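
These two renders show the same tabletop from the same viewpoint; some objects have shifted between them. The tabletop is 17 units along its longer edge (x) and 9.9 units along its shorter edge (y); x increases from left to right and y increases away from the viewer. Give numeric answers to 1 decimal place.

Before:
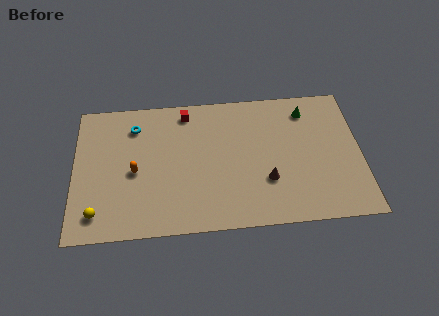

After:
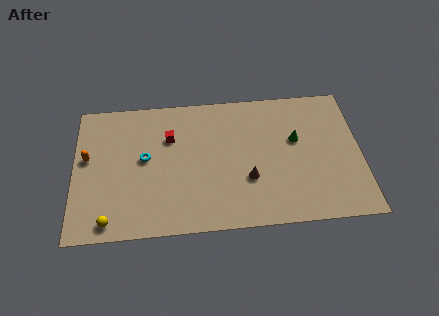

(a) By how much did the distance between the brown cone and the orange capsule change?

+1.9

Before: roughly 7.9 units apart; after: 9.8. That's 1.9 units further apart.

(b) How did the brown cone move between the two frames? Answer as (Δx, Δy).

(-1.1, 0.2)

The brown cone started near (11.4, 3.2) and ended near (10.3, 3.4).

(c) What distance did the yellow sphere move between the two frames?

0.9

From (1.4, 1.7) to (2.1, 1.1), the yellow sphere covered √(0.7² + 0.6²) ≈ 0.9 units.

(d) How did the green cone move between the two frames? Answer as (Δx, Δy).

(-0.7, -2.1)

From the two frames, the green cone sits at roughly (13.9, 8.1) before and (13.2, 6.0) after.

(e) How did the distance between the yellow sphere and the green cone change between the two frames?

-1.9

They were about 14.0 units apart before and 12.1 after — 1.9 units closer together.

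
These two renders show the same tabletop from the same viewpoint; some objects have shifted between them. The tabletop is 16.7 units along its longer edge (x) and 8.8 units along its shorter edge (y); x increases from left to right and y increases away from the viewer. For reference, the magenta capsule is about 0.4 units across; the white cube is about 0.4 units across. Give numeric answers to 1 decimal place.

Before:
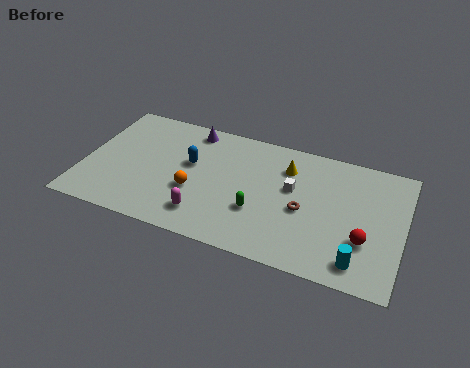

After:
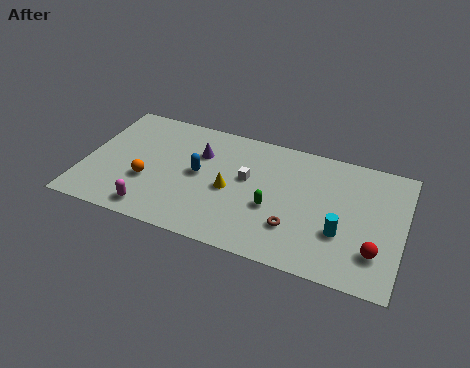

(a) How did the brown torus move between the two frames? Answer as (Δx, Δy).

(-0.4, -1.4)

The brown torus was at about (11.6, 3.9) and moved to about (11.2, 2.5).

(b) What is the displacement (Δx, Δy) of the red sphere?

(0.6, -0.6)

The red sphere was at about (14.8, 2.9) and moved to about (15.4, 2.3).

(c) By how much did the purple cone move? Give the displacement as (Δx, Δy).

(0.6, -1.6)

The purple cone was at about (5.3, 7.7) and moved to about (5.9, 6.1).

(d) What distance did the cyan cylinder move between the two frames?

1.9

From (14.6, 1.4) to (13.6, 3.0), the cyan cylinder covered √(1.0² + 1.6²) ≈ 1.9 units.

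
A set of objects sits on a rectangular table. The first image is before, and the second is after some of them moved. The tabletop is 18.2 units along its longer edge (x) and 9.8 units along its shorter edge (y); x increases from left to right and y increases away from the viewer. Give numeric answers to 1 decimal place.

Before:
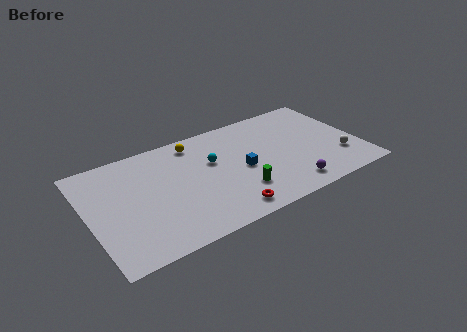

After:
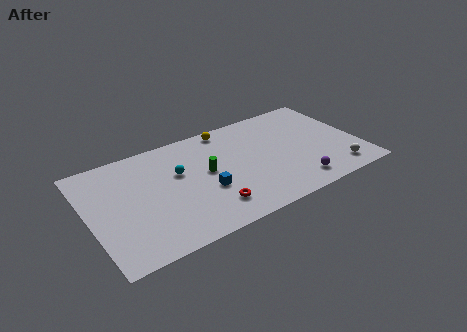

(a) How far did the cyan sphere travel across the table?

2.3

From (8.4, 6.1) to (6.1, 6.1), the cyan sphere covered √(2.3² + 0.0²) ≈ 2.3 units.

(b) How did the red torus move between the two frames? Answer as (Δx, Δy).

(-0.9, 0.8)

From the two frames, the red torus sits at roughly (8.6, 1.3) before and (7.7, 2.1) after.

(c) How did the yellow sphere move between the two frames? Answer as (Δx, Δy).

(2.3, 0.4)

From the two frames, the yellow sphere sits at roughly (7.5, 8.4) before and (9.8, 8.8) after.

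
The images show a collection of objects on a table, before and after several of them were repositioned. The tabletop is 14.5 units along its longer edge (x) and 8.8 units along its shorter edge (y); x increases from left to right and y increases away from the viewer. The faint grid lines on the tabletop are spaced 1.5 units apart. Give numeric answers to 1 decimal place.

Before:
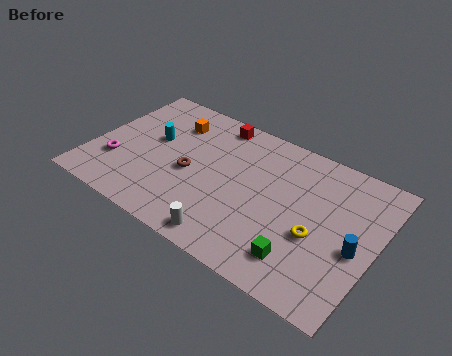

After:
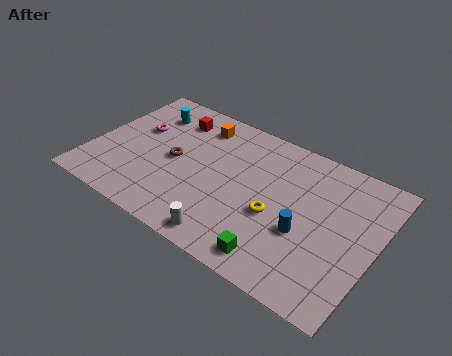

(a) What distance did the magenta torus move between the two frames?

2.8

From (1.4, 2.7) to (2.0, 5.4), the magenta torus covered √(0.6² + 2.7²) ≈ 2.8 units.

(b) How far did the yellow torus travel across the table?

2.1

From (11.7, 3.5) to (9.6, 3.6), the yellow torus covered √(2.1² + 0.1²) ≈ 2.1 units.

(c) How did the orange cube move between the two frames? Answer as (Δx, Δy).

(1.3, 0.5)

The orange cube started near (3.6, 6.7) and ended near (4.9, 7.2).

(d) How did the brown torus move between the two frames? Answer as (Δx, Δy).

(-0.9, 0.4)

The brown torus started near (5.1, 3.9) and ended near (4.2, 4.3).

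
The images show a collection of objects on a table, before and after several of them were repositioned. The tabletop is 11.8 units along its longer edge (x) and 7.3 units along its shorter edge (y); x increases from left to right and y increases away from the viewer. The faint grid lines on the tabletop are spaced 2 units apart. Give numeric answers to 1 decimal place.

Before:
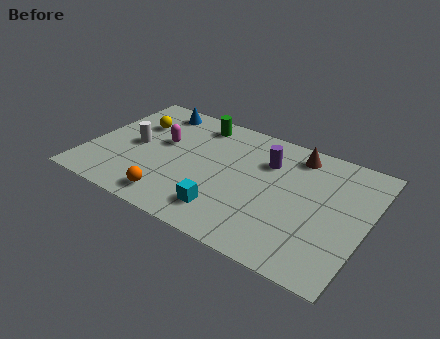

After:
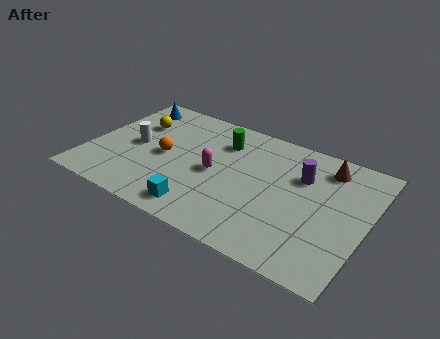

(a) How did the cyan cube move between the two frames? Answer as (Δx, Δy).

(-1.0, -0.4)

The cyan cube was at about (6.2, 1.5) and moved to about (5.2, 1.1).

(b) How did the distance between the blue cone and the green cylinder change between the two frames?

+2.3

Before: roughly 1.9 units apart; after: 4.2. That's 2.3 units further apart.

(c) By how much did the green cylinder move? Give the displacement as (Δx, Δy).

(1.2, -0.7)

From the two frames, the green cylinder sits at roughly (4.2, 6.2) before and (5.4, 5.5) after.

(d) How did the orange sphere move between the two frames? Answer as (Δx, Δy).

(-0.8, 2.4)

From the two frames, the orange sphere sits at roughly (4.0, 1.1) before and (3.2, 3.5) after.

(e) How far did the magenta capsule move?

2.5

The magenta capsule moved from about (3.0, 4.3) to (5.4, 3.5), a distance of √(2.4² + 0.8²) ≈ 2.5.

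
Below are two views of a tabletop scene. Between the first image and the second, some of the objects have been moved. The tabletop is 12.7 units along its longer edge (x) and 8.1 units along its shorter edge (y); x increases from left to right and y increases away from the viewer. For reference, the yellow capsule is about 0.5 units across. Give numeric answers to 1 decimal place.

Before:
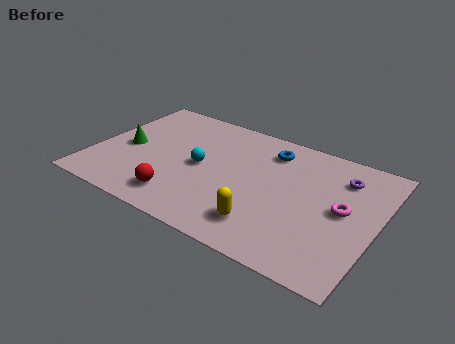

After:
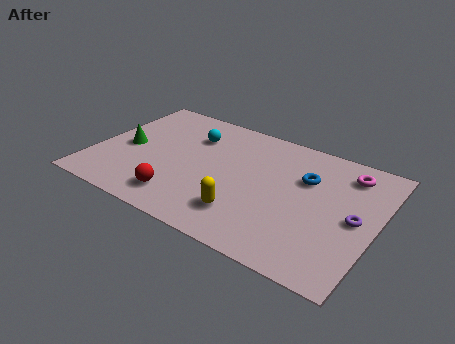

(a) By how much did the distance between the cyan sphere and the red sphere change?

+1.9

Before: roughly 2.5 units apart; after: 4.4. That's 1.9 units further apart.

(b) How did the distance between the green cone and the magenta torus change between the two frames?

+0.3

The distance was about 9.8 in the first image and 10.1 in the second, so they moved 0.3 units further apart.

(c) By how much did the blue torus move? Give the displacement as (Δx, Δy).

(1.8, -1.1)

The blue torus started near (7.6, 6.5) and ended near (9.4, 5.4).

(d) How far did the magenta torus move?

2.4

From (11.2, 4.2) to (11.1, 6.6), the magenta torus covered √(0.1² + 2.4²) ≈ 2.4 units.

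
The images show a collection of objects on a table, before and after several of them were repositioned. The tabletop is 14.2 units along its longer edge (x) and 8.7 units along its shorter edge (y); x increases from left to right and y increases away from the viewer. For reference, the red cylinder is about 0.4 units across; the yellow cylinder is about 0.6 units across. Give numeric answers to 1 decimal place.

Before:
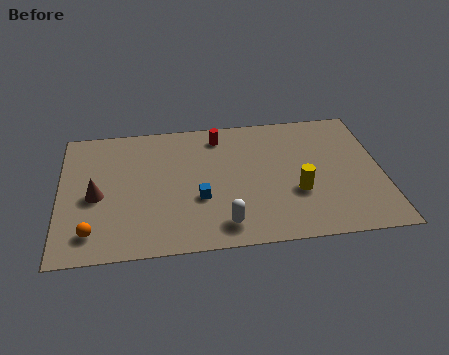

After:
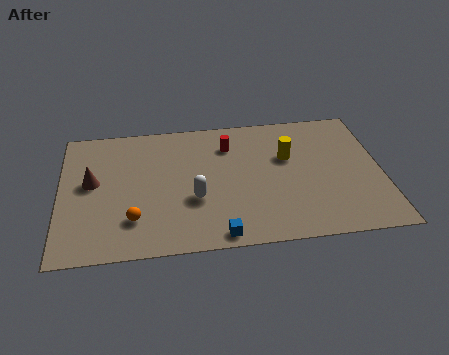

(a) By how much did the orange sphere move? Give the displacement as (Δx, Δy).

(1.8, 0.6)

The orange sphere started near (1.4, 1.6) and ended near (3.2, 2.2).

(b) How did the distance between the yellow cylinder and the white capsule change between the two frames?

+1.1

They were about 3.7 units apart before and 4.8 after — 1.1 units further apart.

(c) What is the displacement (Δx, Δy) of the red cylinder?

(0.4, -0.7)

From the two frames, the red cylinder sits at roughly (7.1, 7.3) before and (7.5, 6.6) after.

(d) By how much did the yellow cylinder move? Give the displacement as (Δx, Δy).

(-0.3, 2.4)

The yellow cylinder started near (10.4, 3.1) and ended near (10.1, 5.5).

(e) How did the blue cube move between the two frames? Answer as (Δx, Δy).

(0.8, -2.4)

From the two frames, the blue cube sits at roughly (6.1, 3.2) before and (6.9, 0.8) after.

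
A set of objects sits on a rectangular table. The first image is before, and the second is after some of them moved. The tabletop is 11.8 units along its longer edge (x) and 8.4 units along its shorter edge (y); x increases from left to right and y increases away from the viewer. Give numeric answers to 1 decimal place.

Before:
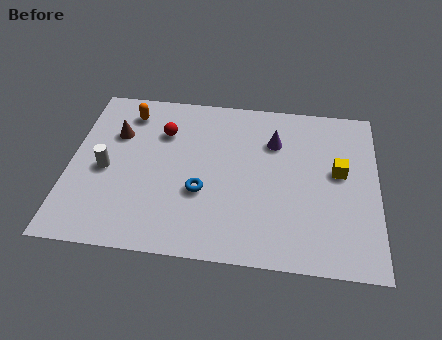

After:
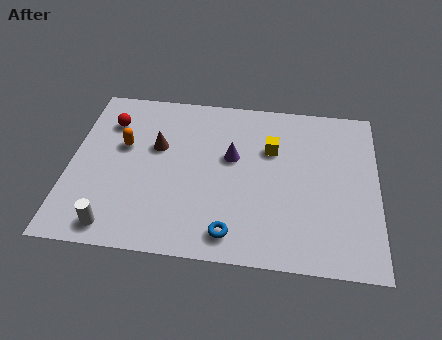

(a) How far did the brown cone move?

1.7

From (1.7, 5.7) to (3.3, 5.2), the brown cone covered √(1.6² + 0.5²) ≈ 1.7 units.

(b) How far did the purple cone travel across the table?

1.9

The purple cone moved from about (7.8, 6.0) to (6.2, 5.0), a distance of √(1.6² + 1.0²) ≈ 1.9.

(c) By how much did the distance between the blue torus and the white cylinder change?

+0.6

The distance was about 3.8 in the first image and 4.4 in the second, so they moved 0.6 units further apart.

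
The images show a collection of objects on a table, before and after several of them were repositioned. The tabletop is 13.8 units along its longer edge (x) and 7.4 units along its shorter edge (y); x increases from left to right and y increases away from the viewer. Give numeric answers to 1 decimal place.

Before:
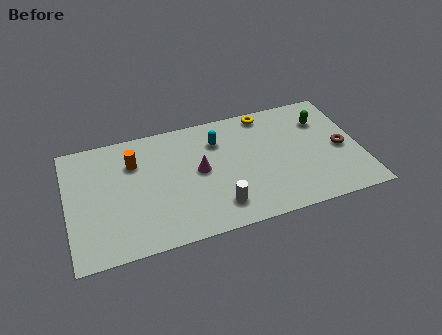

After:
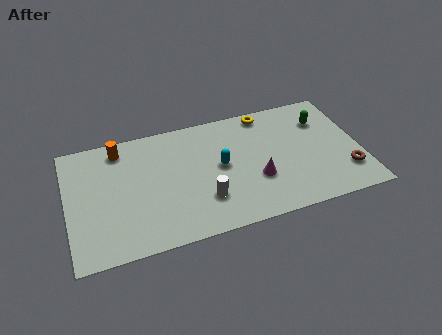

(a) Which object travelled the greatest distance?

the magenta cone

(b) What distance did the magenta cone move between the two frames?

2.9

The magenta cone moved from about (6.2, 3.9) to (8.8, 2.6), a distance of √(2.6² + 1.3²) ≈ 2.9.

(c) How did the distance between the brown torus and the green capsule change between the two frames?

+1.5

Before: roughly 2.1 units apart; after: 3.6. That's 1.5 units further apart.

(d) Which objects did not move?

the yellow torus and the green capsule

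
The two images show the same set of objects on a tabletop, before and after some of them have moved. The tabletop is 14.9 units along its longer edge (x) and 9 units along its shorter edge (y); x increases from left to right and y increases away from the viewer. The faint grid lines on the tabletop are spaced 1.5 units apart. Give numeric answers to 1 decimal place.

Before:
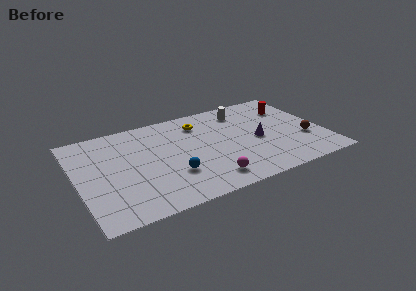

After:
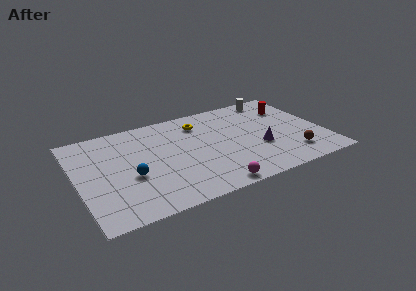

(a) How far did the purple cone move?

0.8

From (10.9, 4.1) to (10.9, 3.3), the purple cone covered √(0.0² + 0.8²) ≈ 0.8 units.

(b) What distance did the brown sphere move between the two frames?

1.6

The brown sphere moved from about (13.7, 3.1) to (12.7, 1.9), a distance of √(1.0² + 1.2²) ≈ 1.6.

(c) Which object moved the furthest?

the blue sphere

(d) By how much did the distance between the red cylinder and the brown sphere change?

+1.2

Before: roughly 3.5 units apart; after: 4.7. That's 1.2 units further apart.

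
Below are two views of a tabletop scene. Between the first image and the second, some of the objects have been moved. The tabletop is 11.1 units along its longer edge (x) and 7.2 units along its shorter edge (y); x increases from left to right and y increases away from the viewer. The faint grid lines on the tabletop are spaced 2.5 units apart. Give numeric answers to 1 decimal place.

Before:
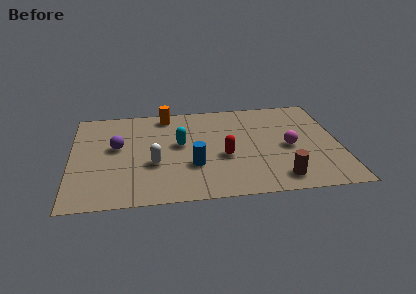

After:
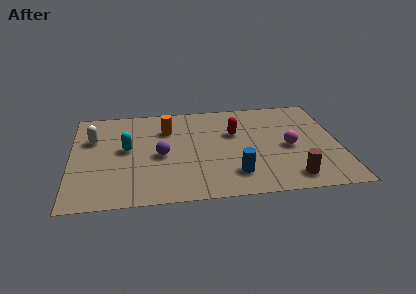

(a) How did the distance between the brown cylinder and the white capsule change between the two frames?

+3.6

The distance was about 5.3 in the first image and 8.9 in the second, so they moved 3.6 units further apart.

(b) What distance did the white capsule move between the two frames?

3.3

The white capsule moved from about (3.4, 2.7) to (0.9, 4.8), a distance of √(2.5² + 2.1²) ≈ 3.3.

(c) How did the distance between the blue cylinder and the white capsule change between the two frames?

+5.0

The distance was about 1.6 in the first image and 6.6 in the second, so they moved 5.0 units further apart.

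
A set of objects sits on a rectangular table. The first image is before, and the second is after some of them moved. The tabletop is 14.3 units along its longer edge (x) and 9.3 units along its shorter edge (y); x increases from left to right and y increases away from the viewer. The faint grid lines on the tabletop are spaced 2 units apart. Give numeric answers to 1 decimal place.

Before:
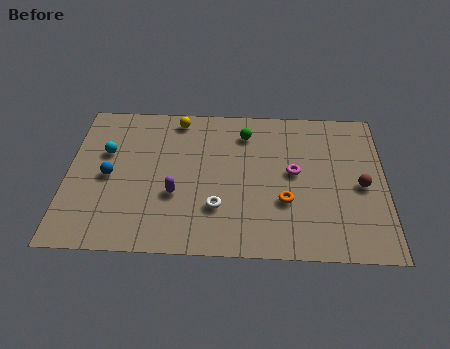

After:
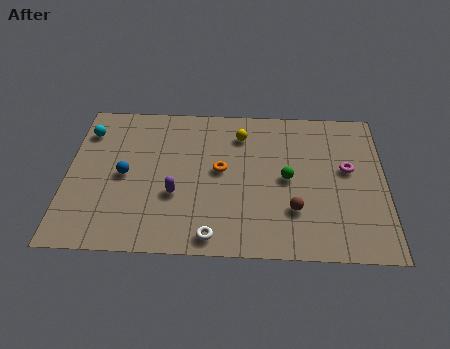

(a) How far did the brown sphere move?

3.4

The brown sphere moved from about (13.2, 4.3) to (10.2, 2.7), a distance of √(3.0² + 1.6²) ≈ 3.4.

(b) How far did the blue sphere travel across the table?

0.7

The blue sphere was near (1.9, 4.4) before and (2.6, 4.5) after, so it travelled √(0.7² + 0.1²) ≈ 0.7 units.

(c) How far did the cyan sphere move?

1.6

The cyan sphere was near (1.7, 5.9) before and (0.8, 7.2) after, so it travelled √(0.9² + 1.3²) ≈ 1.6 units.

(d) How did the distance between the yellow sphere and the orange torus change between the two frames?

-4.5

The distance was about 7.0 in the first image and 2.5 in the second, so they moved 4.5 units closer together.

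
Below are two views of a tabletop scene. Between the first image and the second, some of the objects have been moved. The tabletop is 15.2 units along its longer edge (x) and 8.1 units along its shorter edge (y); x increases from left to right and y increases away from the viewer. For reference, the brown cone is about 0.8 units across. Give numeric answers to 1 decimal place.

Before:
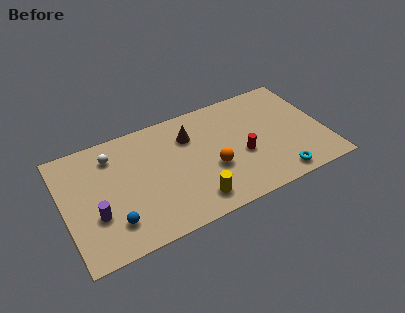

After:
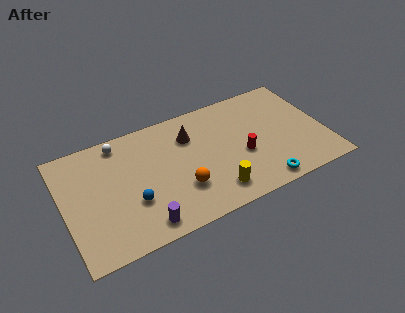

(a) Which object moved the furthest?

the purple cylinder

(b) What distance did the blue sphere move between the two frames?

1.5

From (2.6, 1.9) to (3.8, 2.8), the blue sphere covered √(1.2² + 0.9²) ≈ 1.5 units.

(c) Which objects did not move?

the brown cone and the red cylinder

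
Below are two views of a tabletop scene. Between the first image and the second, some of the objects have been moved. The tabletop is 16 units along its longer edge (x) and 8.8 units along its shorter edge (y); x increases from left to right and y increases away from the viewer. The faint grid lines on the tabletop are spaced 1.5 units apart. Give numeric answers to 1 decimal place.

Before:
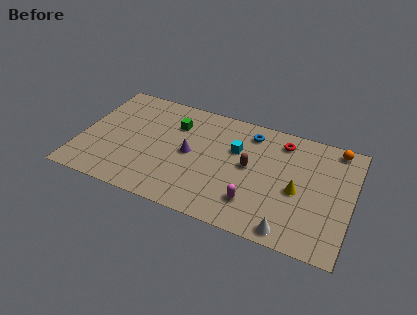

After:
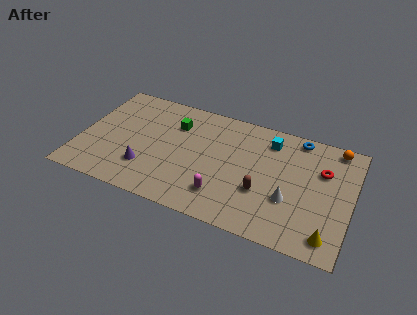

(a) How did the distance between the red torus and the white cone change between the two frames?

-3.2

The distance was about 6.5 in the first image and 3.3 in the second, so they moved 3.2 units closer together.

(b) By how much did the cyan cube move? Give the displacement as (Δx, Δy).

(1.9, 1.4)

From the two frames, the cyan cube sits at roughly (9.1, 5.7) before and (11.0, 7.1) after.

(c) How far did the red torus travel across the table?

2.9

The red torus was near (11.7, 7.3) before and (14.2, 5.9) after, so it travelled √(2.5² + 1.4²) ≈ 2.9 units.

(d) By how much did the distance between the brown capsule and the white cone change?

-3.1

Before: roughly 4.7 units apart; after: 1.6. That's 3.1 units closer together.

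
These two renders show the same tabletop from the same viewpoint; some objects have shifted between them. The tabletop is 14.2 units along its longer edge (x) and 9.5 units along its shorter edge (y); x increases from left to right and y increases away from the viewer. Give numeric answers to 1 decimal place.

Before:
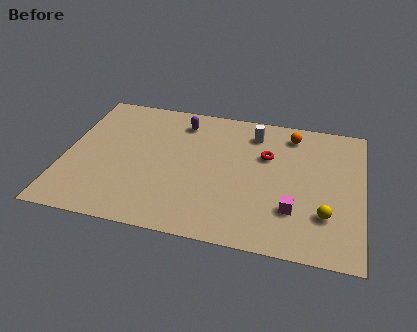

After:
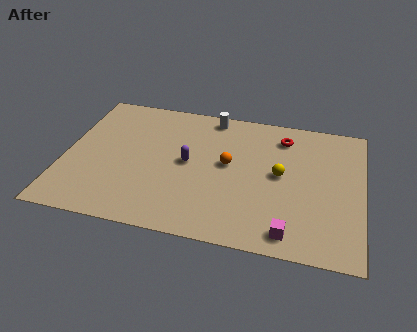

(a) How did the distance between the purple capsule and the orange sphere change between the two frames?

-3.4

They were about 5.3 units apart before and 1.9 after — 3.4 units closer together.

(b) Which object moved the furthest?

the orange sphere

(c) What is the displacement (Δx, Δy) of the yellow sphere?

(-2.2, 2.3)

The yellow sphere was at about (12.5, 2.7) and moved to about (10.3, 5.0).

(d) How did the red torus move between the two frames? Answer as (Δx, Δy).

(0.7, 1.5)

The red torus started near (9.6, 6.2) and ended near (10.3, 7.7).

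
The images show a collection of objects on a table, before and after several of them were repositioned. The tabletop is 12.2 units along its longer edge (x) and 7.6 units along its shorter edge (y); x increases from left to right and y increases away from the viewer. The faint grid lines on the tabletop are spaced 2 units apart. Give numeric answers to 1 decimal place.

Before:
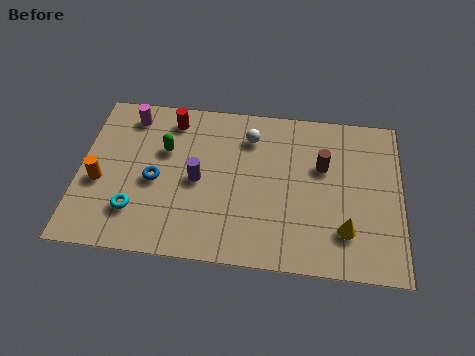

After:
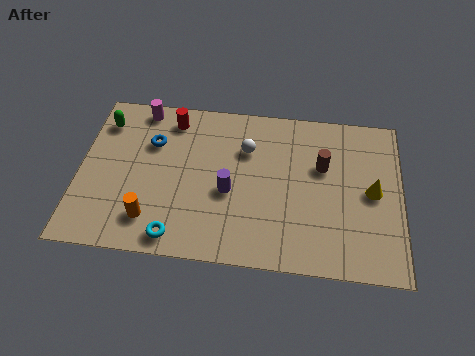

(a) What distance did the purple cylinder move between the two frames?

1.3

From (4.5, 3.6) to (5.7, 3.2), the purple cylinder covered √(1.2² + 0.4²) ≈ 1.3 units.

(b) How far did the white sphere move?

0.6

The white sphere was near (6.4, 5.9) before and (6.3, 5.3) after, so it travelled √(0.1² + 0.6²) ≈ 0.6 units.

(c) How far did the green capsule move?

2.6

The green capsule was near (3.2, 4.9) before and (0.8, 6.0) after, so it travelled √(2.4² + 1.1²) ≈ 2.6 units.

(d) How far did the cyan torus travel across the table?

1.9

The cyan torus was near (2.2, 1.9) before and (3.8, 0.9) after, so it travelled √(1.6² + 1.0²) ≈ 1.9 units.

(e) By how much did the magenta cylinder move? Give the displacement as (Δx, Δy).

(0.4, 0.4)

The magenta cylinder started near (1.8, 6.4) and ended near (2.2, 6.8).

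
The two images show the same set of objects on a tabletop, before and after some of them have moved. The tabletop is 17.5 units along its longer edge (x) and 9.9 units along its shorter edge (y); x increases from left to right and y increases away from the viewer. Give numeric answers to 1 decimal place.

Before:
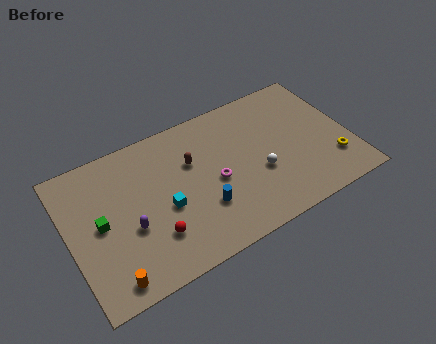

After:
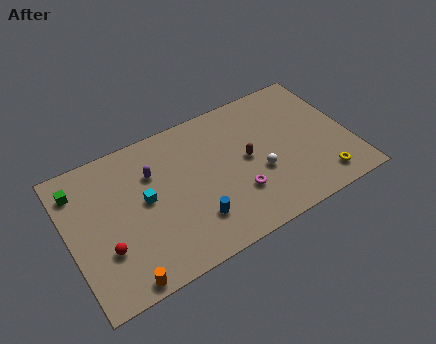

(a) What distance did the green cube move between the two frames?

3.1

The green cube was near (1.9, 5.0) before and (0.9, 7.9) after, so it travelled √(1.0² + 2.9²) ≈ 3.1 units.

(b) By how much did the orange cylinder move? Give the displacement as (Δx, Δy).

(0.7, -0.4)

The orange cylinder was at about (2.0, 1.2) and moved to about (2.7, 0.8).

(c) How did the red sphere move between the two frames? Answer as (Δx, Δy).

(-2.9, 0.5)

From the two frames, the red sphere sits at roughly (4.9, 2.7) before and (2.0, 3.2) after.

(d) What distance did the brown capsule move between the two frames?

3.6

The brown capsule was near (7.8, 6.5) before and (11.1, 5.1) after, so it travelled √(3.3² + 1.4²) ≈ 3.6 units.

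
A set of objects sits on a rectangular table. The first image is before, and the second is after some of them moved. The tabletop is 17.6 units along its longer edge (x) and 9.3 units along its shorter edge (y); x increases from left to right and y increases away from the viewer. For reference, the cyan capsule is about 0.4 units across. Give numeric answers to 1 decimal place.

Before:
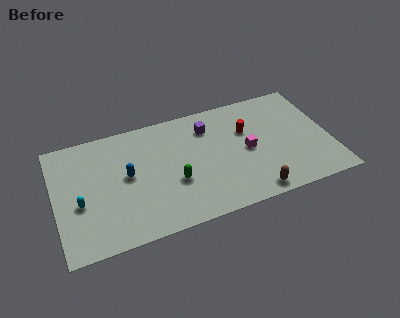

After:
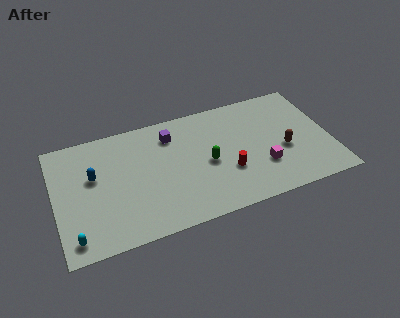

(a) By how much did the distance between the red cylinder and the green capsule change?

-3.9

They were about 5.5 units apart before and 1.6 after — 3.9 units closer together.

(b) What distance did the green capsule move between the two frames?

2.3

The green capsule was near (7.5, 3.5) before and (9.7, 4.3) after, so it travelled √(2.2² + 0.8²) ≈ 2.3 units.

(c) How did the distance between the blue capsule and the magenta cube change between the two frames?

+3.2

Before: roughly 7.7 units apart; after: 10.9. That's 3.2 units further apart.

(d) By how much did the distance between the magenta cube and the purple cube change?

+3.5

Before: roughly 3.5 units apart; after: 7.0. That's 3.5 units further apart.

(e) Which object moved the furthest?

the brown capsule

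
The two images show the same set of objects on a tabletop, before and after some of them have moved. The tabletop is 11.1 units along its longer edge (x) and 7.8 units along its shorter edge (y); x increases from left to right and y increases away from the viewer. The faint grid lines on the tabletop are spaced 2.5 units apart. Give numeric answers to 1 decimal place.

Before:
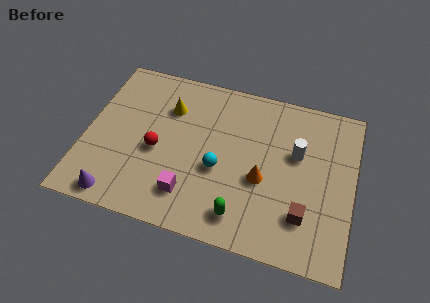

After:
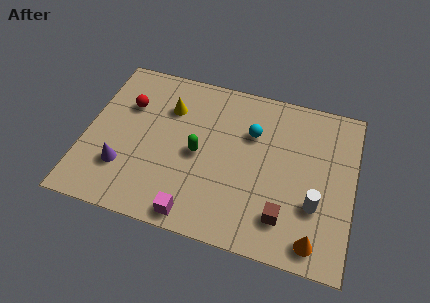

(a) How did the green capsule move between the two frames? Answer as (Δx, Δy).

(-2.0, 2.4)

The green capsule started near (6.7, 1.3) and ended near (4.7, 3.7).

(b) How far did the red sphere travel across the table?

2.4

From (3.0, 3.4) to (1.6, 5.3), the red sphere covered √(1.4² + 1.9²) ≈ 2.4 units.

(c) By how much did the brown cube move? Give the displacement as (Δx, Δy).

(-0.8, -0.3)

From the two frames, the brown cube sits at roughly (9.2, 2.0) before and (8.4, 1.7) after.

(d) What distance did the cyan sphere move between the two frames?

2.4

The cyan sphere was near (5.6, 3.2) before and (6.8, 5.3) after, so it travelled √(1.2² + 2.1²) ≈ 2.4 units.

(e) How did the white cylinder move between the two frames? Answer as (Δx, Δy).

(0.9, -2.2)

The white cylinder was at about (8.7, 4.8) and moved to about (9.6, 2.6).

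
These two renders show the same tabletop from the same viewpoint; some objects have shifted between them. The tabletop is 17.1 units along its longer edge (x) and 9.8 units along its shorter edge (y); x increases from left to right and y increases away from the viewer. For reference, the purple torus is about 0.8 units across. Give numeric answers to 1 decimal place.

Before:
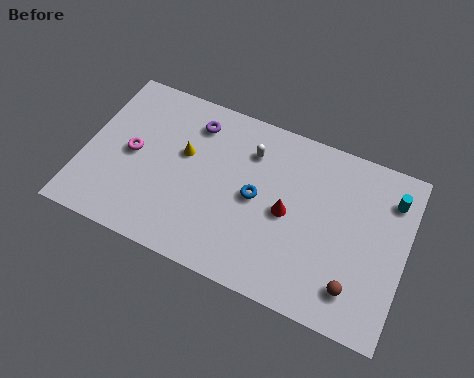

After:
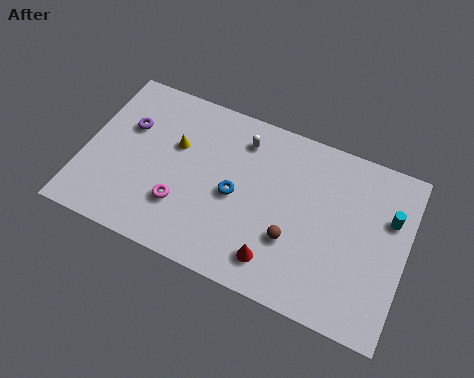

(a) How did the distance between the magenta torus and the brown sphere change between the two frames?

-6.6

Before: roughly 12.5 units apart; after: 5.9. That's 6.6 units closer together.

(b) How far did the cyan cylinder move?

1.1

From (16.1, 7.6) to (16.1, 6.5), the cyan cylinder covered √(0.0² + 1.1²) ≈ 1.1 units.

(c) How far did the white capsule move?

0.7

From (8.6, 7.4) to (8.1, 7.9), the white capsule covered √(0.5² + 0.5²) ≈ 0.7 units.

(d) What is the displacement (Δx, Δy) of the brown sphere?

(-3.4, 1.3)

From the two frames, the brown sphere sits at roughly (14.7, 2.0) before and (11.3, 3.3) after.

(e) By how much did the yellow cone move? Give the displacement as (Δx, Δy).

(-0.5, 0.3)

The yellow cone was at about (5.2, 5.9) and moved to about (4.7, 6.2).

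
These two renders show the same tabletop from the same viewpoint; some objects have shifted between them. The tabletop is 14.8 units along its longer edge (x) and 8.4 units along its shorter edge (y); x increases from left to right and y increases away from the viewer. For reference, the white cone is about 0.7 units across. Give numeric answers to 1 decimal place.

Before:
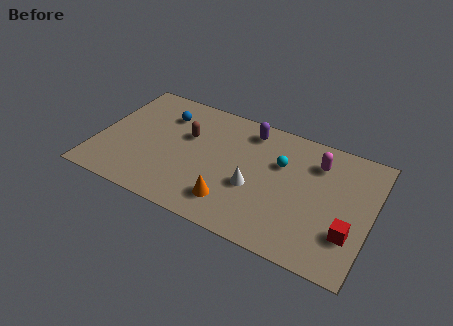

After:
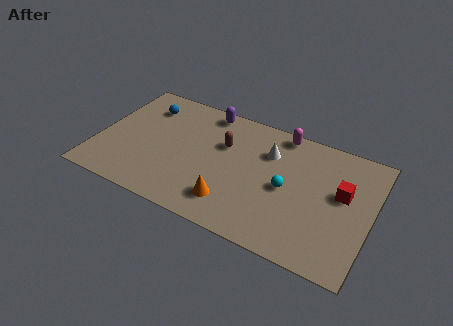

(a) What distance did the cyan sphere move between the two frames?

1.6

The cyan sphere was near (9.8, 5.5) before and (10.3, 4.0) after, so it travelled √(0.5² + 1.5²) ≈ 1.6 units.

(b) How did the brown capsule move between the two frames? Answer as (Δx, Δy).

(2.0, 0.2)

The brown capsule started near (4.7, 5.3) and ended near (6.7, 5.5).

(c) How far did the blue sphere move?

1.1

From (3.3, 6.3) to (2.2, 6.5), the blue sphere covered √(1.1² + 0.2²) ≈ 1.1 units.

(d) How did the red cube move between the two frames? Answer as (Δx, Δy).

(-0.6, 2.4)

The red cube started near (13.8, 2.5) and ended near (13.2, 4.9).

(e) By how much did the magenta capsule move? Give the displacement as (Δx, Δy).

(-2.1, 1.2)

The magenta capsule was at about (11.7, 6.4) and moved to about (9.6, 7.6).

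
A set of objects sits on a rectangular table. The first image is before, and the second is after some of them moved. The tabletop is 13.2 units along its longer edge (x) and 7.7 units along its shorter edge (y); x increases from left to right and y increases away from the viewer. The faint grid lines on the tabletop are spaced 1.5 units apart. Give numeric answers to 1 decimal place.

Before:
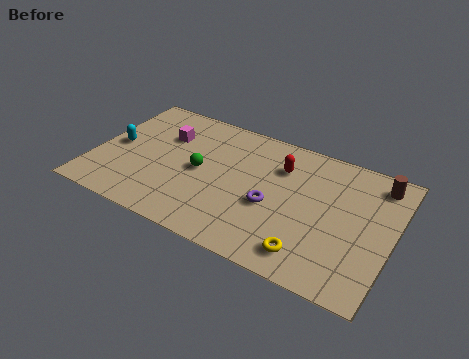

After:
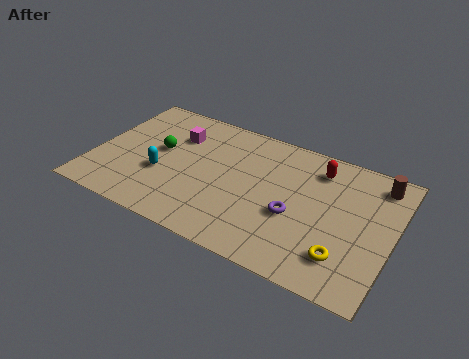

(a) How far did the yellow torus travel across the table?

1.5

From (9.9, 1.3) to (11.3, 1.8), the yellow torus covered √(1.4² + 0.5²) ≈ 1.5 units.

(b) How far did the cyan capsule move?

2.4

From (0.9, 3.8) to (3.1, 2.9), the cyan capsule covered √(2.2² + 0.9²) ≈ 2.4 units.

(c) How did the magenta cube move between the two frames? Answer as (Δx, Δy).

(0.5, 0.2)

The magenta cube was at about (2.9, 5.3) and moved to about (3.4, 5.5).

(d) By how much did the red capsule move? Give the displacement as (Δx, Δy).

(1.6, 0.6)

The red capsule started near (8.1, 5.6) and ended near (9.7, 6.2).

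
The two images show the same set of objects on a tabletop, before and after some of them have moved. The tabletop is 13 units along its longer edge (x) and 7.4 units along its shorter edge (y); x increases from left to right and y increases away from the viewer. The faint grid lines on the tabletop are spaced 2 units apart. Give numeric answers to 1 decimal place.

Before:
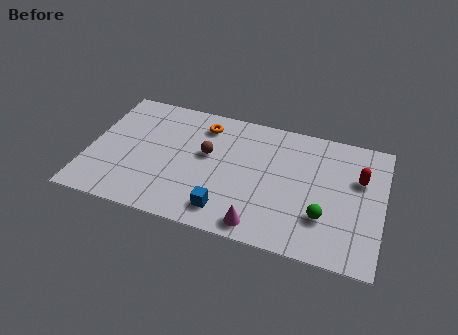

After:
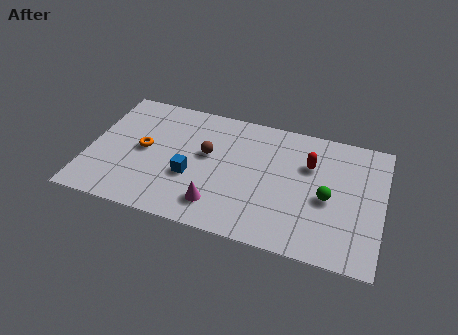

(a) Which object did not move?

the brown sphere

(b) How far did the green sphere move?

1.1

From (10.5, 2.2) to (10.6, 3.3), the green sphere covered √(0.1² + 1.1²) ≈ 1.1 units.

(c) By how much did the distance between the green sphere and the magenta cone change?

+2.0

Before: roughly 3.0 units apart; after: 5.0. That's 2.0 units further apart.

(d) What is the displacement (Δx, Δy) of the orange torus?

(-2.5, -2.2)

The orange torus was at about (4.9, 6.0) and moved to about (2.4, 3.8).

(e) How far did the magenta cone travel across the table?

2.0

From (7.8, 0.9) to (5.9, 1.5), the magenta cone covered √(1.9² + 0.6²) ≈ 2.0 units.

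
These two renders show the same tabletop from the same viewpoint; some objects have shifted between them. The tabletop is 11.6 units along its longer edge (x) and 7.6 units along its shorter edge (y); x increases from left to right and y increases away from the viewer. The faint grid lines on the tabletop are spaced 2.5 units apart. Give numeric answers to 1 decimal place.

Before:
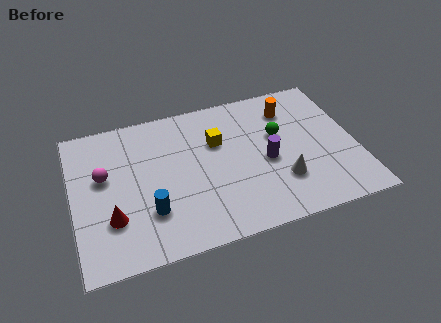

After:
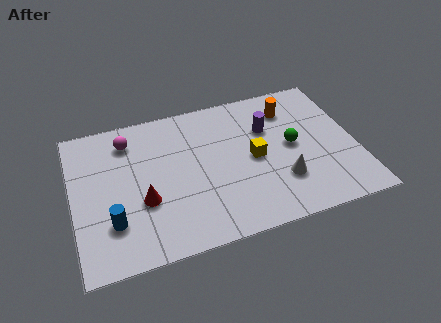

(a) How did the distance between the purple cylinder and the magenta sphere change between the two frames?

-0.9

The distance was about 6.7 in the first image and 5.8 in the second, so they moved 0.9 units closer together.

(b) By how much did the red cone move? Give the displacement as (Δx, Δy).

(1.3, 0.5)

The red cone was at about (1.5, 2.3) and moved to about (2.8, 2.8).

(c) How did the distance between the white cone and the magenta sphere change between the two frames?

-0.3

They were about 7.5 units apart before and 7.2 after — 0.3 units closer together.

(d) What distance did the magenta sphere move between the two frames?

1.9

The magenta sphere was near (1.3, 4.5) before and (2.4, 6.1) after, so it travelled √(1.1² + 1.6²) ≈ 1.9 units.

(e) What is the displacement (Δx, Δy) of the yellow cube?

(1.4, -1.3)

From the two frames, the yellow cube sits at roughly (6.0, 5.0) before and (7.4, 3.7) after.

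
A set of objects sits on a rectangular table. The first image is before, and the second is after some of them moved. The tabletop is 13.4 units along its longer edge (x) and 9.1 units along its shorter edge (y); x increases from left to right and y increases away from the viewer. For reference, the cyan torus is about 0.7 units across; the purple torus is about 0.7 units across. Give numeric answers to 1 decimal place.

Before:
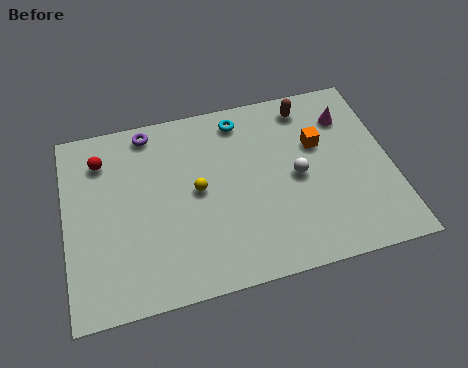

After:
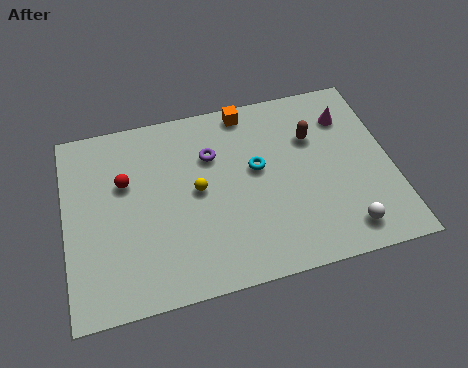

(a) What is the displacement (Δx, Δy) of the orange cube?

(-2.8, 2.4)

The orange cube was at about (10.5, 5.8) and moved to about (7.7, 8.2).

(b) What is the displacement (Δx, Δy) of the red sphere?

(0.9, -1.3)

The red sphere was at about (1.6, 7.1) and moved to about (2.5, 5.8).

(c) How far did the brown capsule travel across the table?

1.6

From (10.2, 7.8) to (10.3, 6.2), the brown capsule covered √(0.1² + 1.6²) ≈ 1.6 units.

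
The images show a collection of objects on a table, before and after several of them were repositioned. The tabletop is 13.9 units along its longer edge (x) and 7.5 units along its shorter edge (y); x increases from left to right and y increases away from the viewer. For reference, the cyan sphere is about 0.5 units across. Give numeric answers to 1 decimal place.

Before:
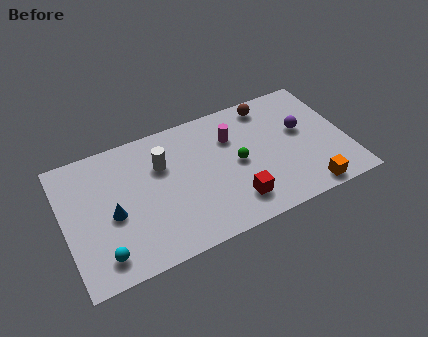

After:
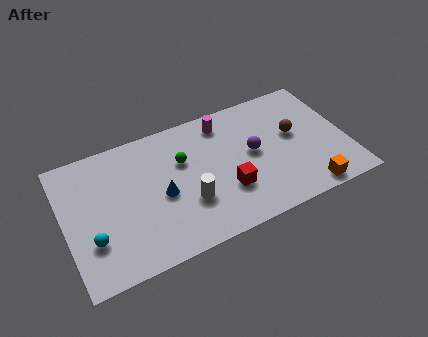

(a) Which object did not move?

the orange cube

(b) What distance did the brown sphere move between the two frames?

2.4

The brown sphere was near (10.4, 6.5) before and (11.4, 4.3) after, so it travelled √(1.0² + 2.2²) ≈ 2.4 units.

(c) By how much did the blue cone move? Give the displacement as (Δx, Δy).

(2.4, 0.1)

From the two frames, the blue cone sits at roughly (2.3, 3.3) before and (4.7, 3.4) after.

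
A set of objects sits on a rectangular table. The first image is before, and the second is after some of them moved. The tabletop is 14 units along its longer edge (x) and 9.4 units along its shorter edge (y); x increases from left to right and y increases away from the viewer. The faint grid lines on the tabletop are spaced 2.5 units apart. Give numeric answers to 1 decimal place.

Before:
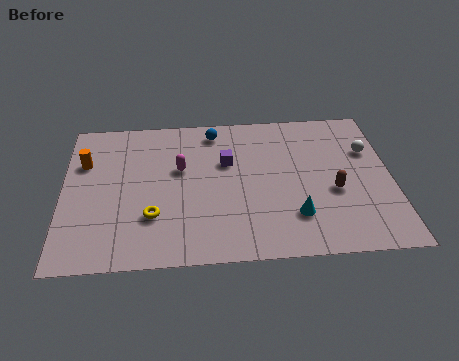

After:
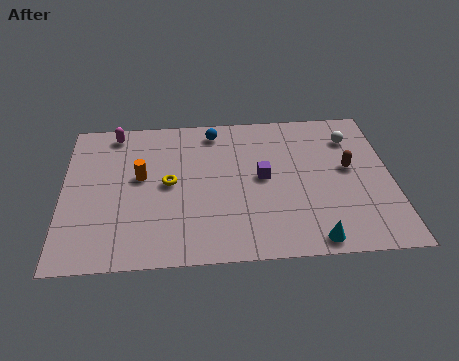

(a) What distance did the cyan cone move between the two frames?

1.7

From (9.8, 2.4) to (10.5, 0.9), the cyan cone covered √(0.7² + 1.5²) ≈ 1.7 units.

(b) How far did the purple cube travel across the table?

1.9

From (7.0, 6.0) to (8.5, 4.9), the purple cube covered √(1.5² + 1.1²) ≈ 1.9 units.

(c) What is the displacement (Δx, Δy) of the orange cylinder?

(2.4, -1.1)

From the two frames, the orange cylinder sits at roughly (0.9, 6.4) before and (3.3, 5.3) after.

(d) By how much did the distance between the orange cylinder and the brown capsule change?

-2.0

The distance was about 10.9 in the first image and 8.9 in the second, so they moved 2.0 units closer together.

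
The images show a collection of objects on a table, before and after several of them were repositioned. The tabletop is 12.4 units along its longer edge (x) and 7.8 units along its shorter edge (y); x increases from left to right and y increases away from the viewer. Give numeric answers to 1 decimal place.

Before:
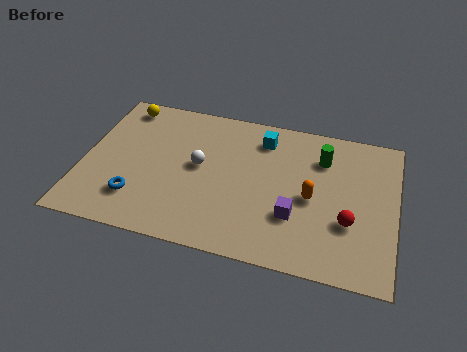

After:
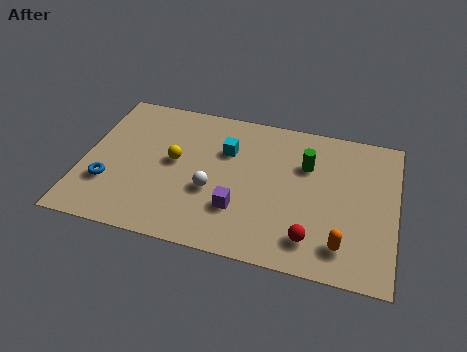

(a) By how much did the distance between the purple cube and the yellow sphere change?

-5.1

They were about 8.4 units apart before and 3.3 after — 5.1 units closer together.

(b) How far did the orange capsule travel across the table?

2.5

From (9.1, 3.6) to (10.4, 1.5), the orange capsule covered √(1.3² + 2.1²) ≈ 2.5 units.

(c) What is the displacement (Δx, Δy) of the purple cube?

(-2.2, -0.2)

The purple cube was at about (8.5, 2.5) and moved to about (6.3, 2.3).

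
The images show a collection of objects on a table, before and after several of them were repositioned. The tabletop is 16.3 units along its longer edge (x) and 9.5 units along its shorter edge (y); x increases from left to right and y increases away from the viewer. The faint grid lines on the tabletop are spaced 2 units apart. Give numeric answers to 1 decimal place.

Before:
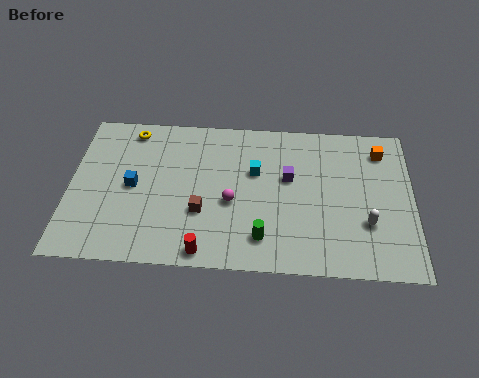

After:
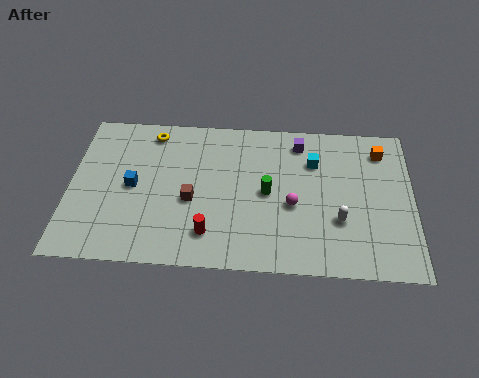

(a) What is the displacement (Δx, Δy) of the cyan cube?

(2.8, 0.8)

From the two frames, the cyan cube sits at roughly (8.8, 6.0) before and (11.6, 6.8) after.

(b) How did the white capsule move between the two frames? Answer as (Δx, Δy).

(-1.3, 0.1)

The white capsule was at about (14.1, 3.1) and moved to about (12.8, 3.2).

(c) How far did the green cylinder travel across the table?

2.8

The green cylinder moved from about (9.2, 1.9) to (9.4, 4.7), a distance of √(0.2² + 2.8²) ≈ 2.8.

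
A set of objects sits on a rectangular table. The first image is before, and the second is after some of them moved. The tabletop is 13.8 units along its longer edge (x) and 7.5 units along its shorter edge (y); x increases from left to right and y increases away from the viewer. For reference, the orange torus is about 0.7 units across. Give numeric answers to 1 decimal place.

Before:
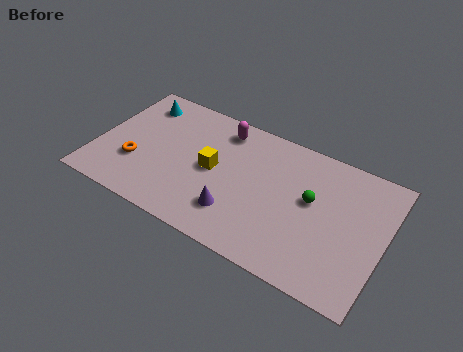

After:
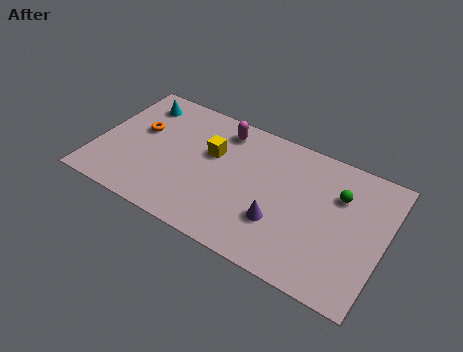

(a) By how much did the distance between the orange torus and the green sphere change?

+1.1

The distance was about 8.5 in the first image and 9.6 in the second, so they moved 1.1 units further apart.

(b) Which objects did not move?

the cyan cone and the magenta capsule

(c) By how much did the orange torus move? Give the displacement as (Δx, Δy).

(-0.1, 2.0)

From the two frames, the orange torus sits at roughly (2.0, 2.5) before and (1.9, 4.5) after.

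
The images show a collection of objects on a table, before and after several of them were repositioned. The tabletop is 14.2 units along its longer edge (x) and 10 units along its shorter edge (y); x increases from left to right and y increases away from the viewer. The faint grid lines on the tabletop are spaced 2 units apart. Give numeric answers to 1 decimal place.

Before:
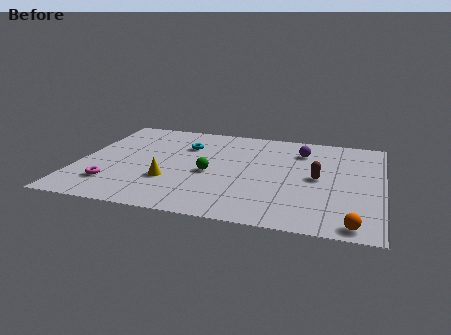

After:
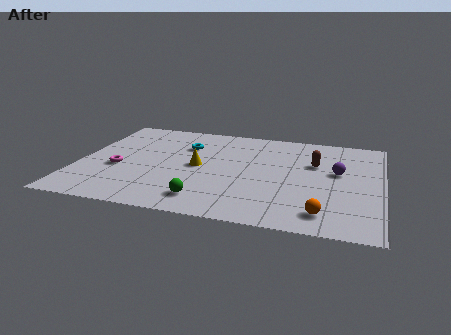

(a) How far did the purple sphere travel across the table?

2.6

From (10.3, 7.7) to (12.1, 5.8), the purple sphere covered √(1.8² + 1.9²) ≈ 2.6 units.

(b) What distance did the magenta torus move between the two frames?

1.7

The magenta torus moved from about (1.8, 2.3) to (1.9, 4.0), a distance of √(0.1² + 1.7²) ≈ 1.7.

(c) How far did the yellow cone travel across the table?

2.2

The yellow cone was near (4.4, 3.2) before and (5.6, 5.0) after, so it travelled √(1.2² + 1.8²) ≈ 2.2 units.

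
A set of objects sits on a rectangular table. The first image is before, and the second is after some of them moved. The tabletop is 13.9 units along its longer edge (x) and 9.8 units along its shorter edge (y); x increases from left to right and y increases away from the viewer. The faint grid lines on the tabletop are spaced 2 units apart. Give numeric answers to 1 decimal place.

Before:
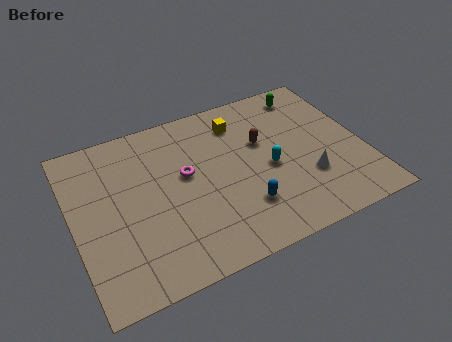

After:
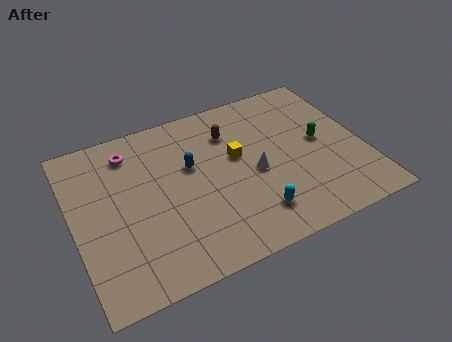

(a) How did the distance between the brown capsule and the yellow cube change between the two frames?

-0.3

They were about 1.9 units apart before and 1.6 after — 0.3 units closer together.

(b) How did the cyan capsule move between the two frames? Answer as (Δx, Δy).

(-1.1, -2.4)

The cyan capsule was at about (9.3, 4.4) and moved to about (8.2, 2.0).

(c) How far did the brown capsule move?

1.8

The brown capsule was near (9.2, 6.1) before and (7.8, 7.3) after, so it travelled √(1.4² + 1.2²) ≈ 1.8 units.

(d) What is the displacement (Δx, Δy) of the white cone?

(-2.4, 1.3)

The white cone was at about (11.0, 3.1) and moved to about (8.6, 4.4).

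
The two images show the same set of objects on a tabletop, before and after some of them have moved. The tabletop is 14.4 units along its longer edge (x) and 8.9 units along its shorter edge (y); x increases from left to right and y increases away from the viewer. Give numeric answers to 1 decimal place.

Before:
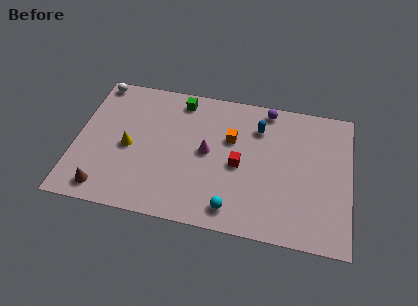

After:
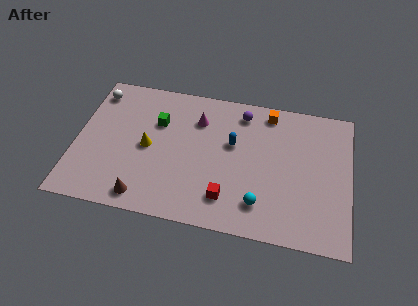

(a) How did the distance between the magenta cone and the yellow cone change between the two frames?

-0.7

Before: roughly 4.1 units apart; after: 3.4. That's 0.7 units closer together.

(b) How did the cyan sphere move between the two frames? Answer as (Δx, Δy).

(1.4, 0.6)

From the two frames, the cyan sphere sits at roughly (8.4, 1.3) before and (9.8, 1.9) after.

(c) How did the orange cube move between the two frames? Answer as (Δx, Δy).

(1.9, 2.1)

From the two frames, the orange cube sits at roughly (8.1, 5.7) before and (10.0, 7.8) after.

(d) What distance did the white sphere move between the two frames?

0.7

The white sphere was near (0.8, 8.1) before and (0.8, 7.4) after, so it travelled √(0.0² + 0.7²) ≈ 0.7 units.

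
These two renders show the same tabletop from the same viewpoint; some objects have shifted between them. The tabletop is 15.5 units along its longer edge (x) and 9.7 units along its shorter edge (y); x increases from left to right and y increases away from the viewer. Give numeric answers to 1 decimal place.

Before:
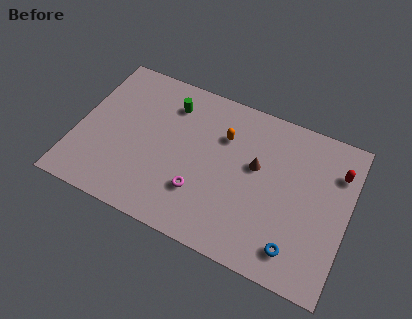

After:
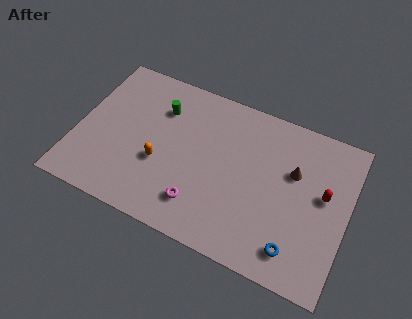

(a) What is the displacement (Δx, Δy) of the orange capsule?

(-3.3, -3.1)

The orange capsule started near (8.2, 6.8) and ended near (4.9, 3.7).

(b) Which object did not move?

the blue torus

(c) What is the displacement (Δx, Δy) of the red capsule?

(-0.6, -1.7)

The red capsule was at about (14.7, 7.2) and moved to about (14.1, 5.5).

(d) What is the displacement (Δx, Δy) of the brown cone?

(2.1, 0.5)

From the two frames, the brown cone sits at roughly (10.2, 5.7) before and (12.3, 6.2) after.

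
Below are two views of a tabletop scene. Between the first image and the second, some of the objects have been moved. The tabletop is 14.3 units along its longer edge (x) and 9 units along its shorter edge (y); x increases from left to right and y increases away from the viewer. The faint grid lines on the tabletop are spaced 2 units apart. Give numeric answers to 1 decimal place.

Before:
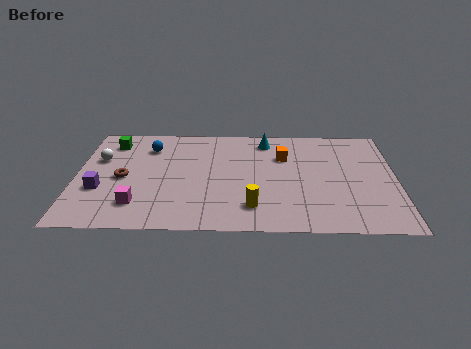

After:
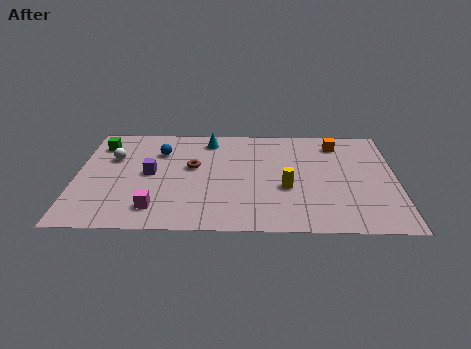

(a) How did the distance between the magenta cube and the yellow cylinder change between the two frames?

+1.0

They were about 5.1 units apart before and 6.1 after — 1.0 units further apart.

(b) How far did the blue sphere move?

0.6

The blue sphere was near (3.2, 6.9) before and (3.7, 6.5) after, so it travelled √(0.5² + 0.4²) ≈ 0.6 units.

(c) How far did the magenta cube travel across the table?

0.9

The magenta cube was near (2.8, 2.0) before and (3.6, 1.7) after, so it travelled √(0.8² + 0.3²) ≈ 0.9 units.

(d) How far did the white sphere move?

0.6

From (1.0, 5.8) to (1.6, 5.9), the white sphere covered √(0.6² + 0.1²) ≈ 0.6 units.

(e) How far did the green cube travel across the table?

0.5

The green cube moved from about (1.5, 7.3) to (1.0, 7.1), a distance of √(0.5² + 0.2²) ≈ 0.5.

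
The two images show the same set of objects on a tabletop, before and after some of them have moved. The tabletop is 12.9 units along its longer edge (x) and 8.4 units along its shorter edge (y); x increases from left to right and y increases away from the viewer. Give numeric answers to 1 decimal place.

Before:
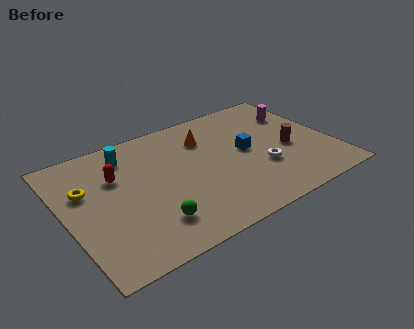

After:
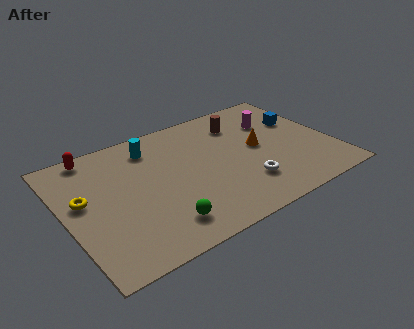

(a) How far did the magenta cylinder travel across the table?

1.2

The magenta cylinder moved from about (11.7, 6.0) to (10.5, 5.9), a distance of √(1.2² + 0.1²) ≈ 1.2.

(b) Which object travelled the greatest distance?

the brown cylinder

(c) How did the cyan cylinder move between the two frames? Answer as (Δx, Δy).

(1.2, 0.0)

From the two frames, the cyan cylinder sits at roughly (3.3, 6.8) before and (4.5, 6.8) after.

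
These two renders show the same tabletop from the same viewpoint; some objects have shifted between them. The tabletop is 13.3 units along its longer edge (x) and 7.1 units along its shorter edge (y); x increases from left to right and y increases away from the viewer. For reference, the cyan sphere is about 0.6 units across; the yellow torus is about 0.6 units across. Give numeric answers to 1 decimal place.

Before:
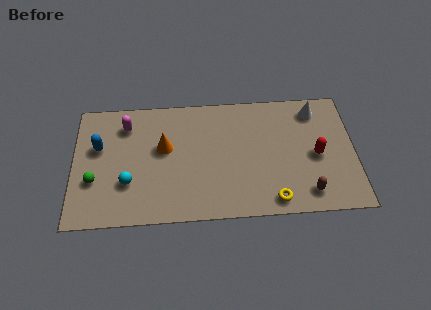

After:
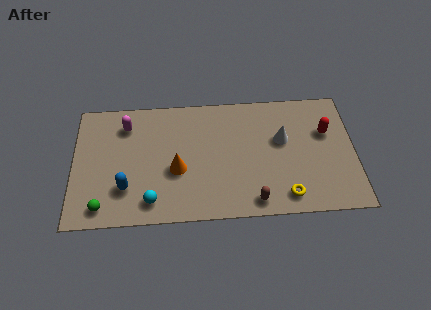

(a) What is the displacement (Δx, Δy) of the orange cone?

(0.6, -1.3)

The orange cone was at about (4.3, 4.2) and moved to about (4.9, 2.9).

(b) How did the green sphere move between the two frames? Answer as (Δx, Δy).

(0.4, -1.5)

The green sphere was at about (1.0, 2.5) and moved to about (1.4, 1.0).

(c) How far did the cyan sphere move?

1.6

The cyan sphere was near (2.6, 2.3) before and (3.7, 1.2) after, so it travelled √(1.1² + 1.1²) ≈ 1.6 units.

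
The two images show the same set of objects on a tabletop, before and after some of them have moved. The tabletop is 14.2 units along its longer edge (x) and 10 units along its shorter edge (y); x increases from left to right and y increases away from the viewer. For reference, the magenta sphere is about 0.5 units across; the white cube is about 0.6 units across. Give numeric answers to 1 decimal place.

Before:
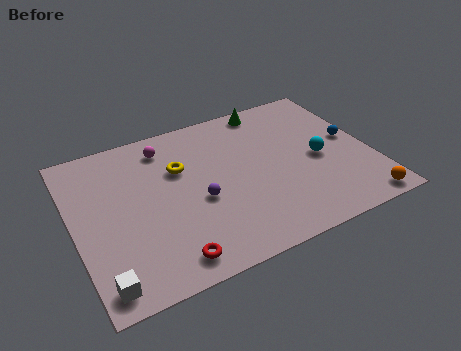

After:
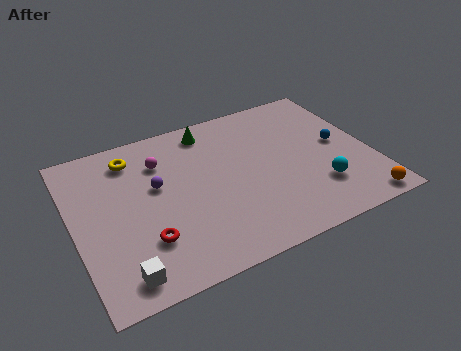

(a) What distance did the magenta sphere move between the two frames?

0.9

From (4.7, 8.3) to (4.4, 7.4), the magenta sphere covered √(0.3² + 0.9²) ≈ 0.9 units.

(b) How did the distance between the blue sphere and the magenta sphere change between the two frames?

-0.5

The distance was about 9.2 in the first image and 8.7 in the second, so they moved 0.5 units closer together.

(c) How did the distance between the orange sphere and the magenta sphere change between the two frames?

-0.3

The distance was about 11.2 in the first image and 10.9 in the second, so they moved 0.3 units closer together.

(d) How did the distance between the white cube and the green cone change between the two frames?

-3.0

The distance was about 11.9 in the first image and 8.9 in the second, so they moved 3.0 units closer together.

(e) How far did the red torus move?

1.7

The red torus moved from about (4.0, 1.3) to (3.1, 2.8), a distance of √(0.9² + 1.5²) ≈ 1.7.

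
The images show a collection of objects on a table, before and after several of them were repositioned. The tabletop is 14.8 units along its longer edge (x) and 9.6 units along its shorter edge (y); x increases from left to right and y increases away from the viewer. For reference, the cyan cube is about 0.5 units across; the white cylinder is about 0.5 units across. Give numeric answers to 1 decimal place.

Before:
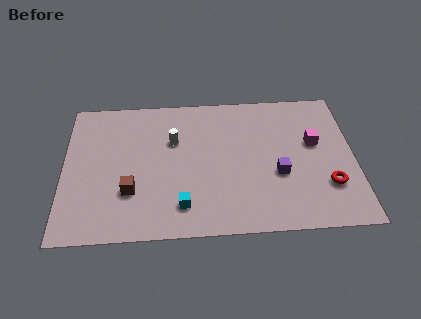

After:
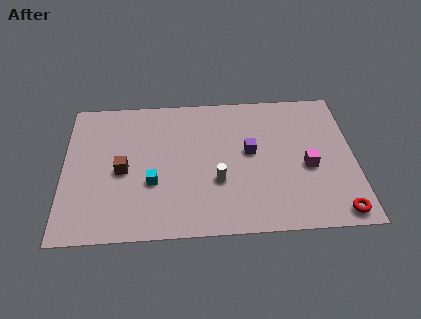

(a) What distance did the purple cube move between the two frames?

2.1

The purple cube moved from about (10.9, 3.7) to (9.5, 5.3), a distance of √(1.4² + 1.6²) ≈ 2.1.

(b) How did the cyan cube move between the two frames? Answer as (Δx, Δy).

(-1.5, 1.6)

The cyan cube started near (6.0, 1.9) and ended near (4.5, 3.5).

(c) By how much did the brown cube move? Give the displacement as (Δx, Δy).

(-0.4, 1.4)

The brown cube started near (3.4, 3.0) and ended near (3.0, 4.4).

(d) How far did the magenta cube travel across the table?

1.6

From (12.8, 5.7) to (12.4, 4.1), the magenta cube covered √(0.4² + 1.6²) ≈ 1.6 units.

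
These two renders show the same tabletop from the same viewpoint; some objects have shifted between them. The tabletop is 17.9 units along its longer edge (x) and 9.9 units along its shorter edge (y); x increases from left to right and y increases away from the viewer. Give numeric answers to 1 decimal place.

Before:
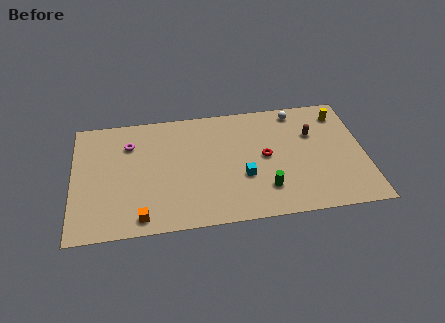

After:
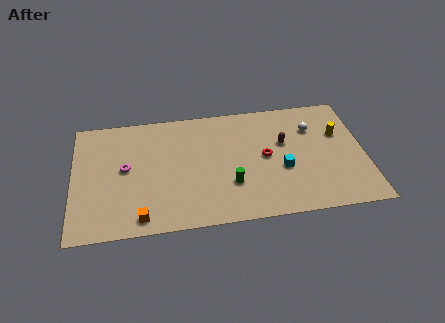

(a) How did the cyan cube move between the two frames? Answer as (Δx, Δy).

(2.4, 0.3)

From the two frames, the cyan cube sits at roughly (10.4, 3.6) before and (12.8, 3.9) after.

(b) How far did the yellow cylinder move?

1.7

From (16.6, 8.1) to (16.4, 6.4), the yellow cylinder covered √(0.2² + 1.7²) ≈ 1.7 units.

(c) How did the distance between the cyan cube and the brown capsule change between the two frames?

-3.1

The distance was about 5.3 in the first image and 2.2 in the second, so they moved 3.1 units closer together.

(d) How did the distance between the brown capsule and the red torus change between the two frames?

-1.8

The distance was about 3.4 in the first image and 1.6 in the second, so they moved 1.8 units closer together.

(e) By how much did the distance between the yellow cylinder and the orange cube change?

-0.9

Before: roughly 14.3 units apart; after: 13.4. That's 0.9 units closer together.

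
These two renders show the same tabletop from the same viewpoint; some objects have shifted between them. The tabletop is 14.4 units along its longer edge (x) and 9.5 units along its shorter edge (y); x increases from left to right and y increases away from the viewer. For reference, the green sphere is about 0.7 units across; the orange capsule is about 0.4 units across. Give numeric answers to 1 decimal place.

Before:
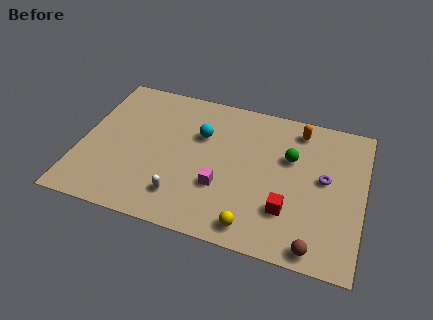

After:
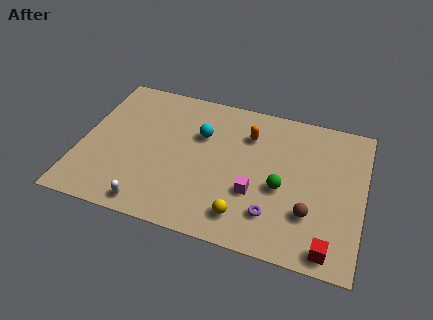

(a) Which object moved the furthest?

the purple torus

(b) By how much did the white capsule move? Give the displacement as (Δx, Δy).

(-1.5, -1.0)

The white capsule was at about (5.4, 2.0) and moved to about (3.9, 1.0).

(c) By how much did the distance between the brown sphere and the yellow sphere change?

+0.3

Before: roughly 3.1 units apart; after: 3.4. That's 0.3 units further apart.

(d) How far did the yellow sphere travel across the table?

0.7

The yellow sphere moved from about (9.1, 1.2) to (8.6, 1.7), a distance of √(0.5² + 0.5²) ≈ 0.7.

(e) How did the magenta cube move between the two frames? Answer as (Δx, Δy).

(1.7, 0.1)

From the two frames, the magenta cube sits at roughly (7.3, 3.2) before and (9.0, 3.3) after.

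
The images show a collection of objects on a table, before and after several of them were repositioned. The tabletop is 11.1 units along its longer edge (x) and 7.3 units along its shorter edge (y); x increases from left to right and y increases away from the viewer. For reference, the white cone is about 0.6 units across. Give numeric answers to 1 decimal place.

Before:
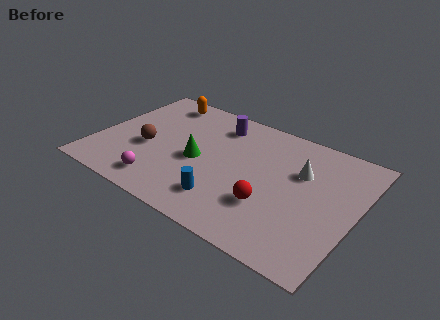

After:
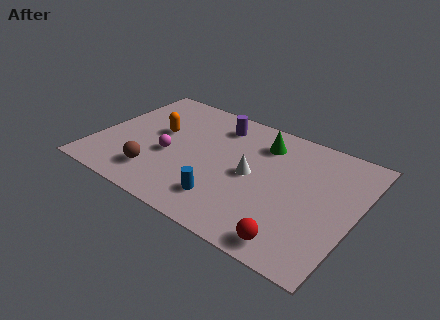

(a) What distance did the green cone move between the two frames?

3.4

From (4.4, 3.3) to (6.8, 5.7), the green cone covered √(2.4² + 2.4²) ≈ 3.4 units.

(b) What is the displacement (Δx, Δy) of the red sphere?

(1.3, -1.4)

The red sphere was at about (7.7, 2.3) and moved to about (9.0, 0.9).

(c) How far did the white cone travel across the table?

2.2

The white cone moved from about (8.6, 4.8) to (6.7, 3.6), a distance of √(1.9² + 1.2²) ≈ 2.2.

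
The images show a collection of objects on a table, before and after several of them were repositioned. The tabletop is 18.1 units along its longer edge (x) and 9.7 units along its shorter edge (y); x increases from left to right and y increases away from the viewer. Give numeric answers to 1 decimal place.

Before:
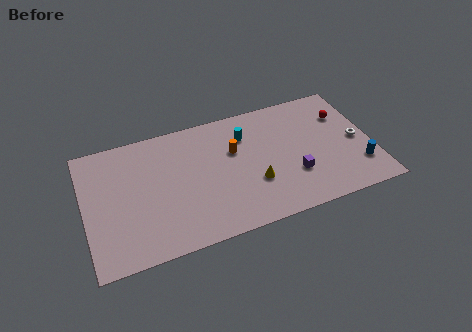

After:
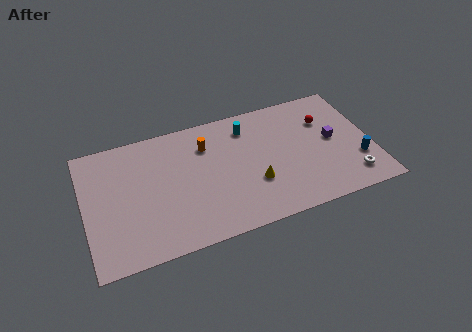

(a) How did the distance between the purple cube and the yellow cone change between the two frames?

+3.0

They were about 2.5 units apart before and 5.5 after — 3.0 units further apart.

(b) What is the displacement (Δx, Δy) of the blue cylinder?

(0.0, 0.5)

The blue cylinder was at about (17.1, 2.5) and moved to about (17.1, 3.0).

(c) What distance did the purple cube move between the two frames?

3.4

The purple cube moved from about (13.0, 3.1) to (15.7, 5.1), a distance of √(2.7² + 2.0²) ≈ 3.4.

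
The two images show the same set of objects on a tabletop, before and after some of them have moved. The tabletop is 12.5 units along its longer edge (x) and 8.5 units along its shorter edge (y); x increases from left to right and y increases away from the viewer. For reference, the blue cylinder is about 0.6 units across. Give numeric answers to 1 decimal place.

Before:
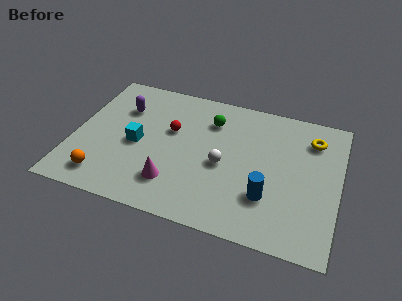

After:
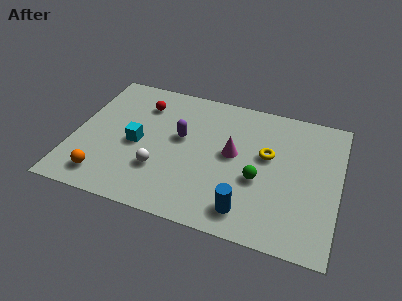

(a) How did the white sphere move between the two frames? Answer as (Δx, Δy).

(-2.9, -1.2)

The white sphere started near (7.1, 3.8) and ended near (4.2, 2.6).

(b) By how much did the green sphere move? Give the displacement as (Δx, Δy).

(2.5, -3.0)

The green sphere started near (6.3, 6.4) and ended near (8.8, 3.4).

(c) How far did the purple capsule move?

3.1

The purple capsule was near (2.1, 6.0) before and (5.0, 4.9) after, so it travelled √(2.9² + 1.1²) ≈ 3.1 units.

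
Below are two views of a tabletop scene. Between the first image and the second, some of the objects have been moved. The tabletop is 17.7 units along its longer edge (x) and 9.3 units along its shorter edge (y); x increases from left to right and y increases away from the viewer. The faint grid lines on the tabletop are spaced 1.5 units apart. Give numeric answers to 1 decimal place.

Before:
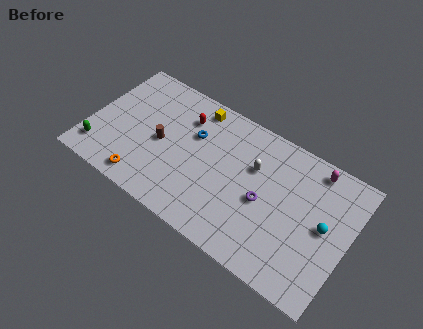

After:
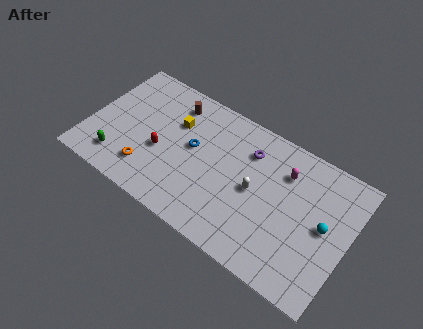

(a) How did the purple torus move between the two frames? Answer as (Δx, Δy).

(-1.5, 2.8)

The purple torus started near (12.1, 4.2) and ended near (10.6, 7.0).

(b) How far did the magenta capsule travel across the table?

2.2

The magenta capsule moved from about (14.9, 8.2) to (13.1, 6.9), a distance of √(1.8² + 1.3²) ≈ 2.2.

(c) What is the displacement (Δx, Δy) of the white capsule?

(0.3, -1.5)

The white capsule was at about (11.1, 6.1) and moved to about (11.4, 4.6).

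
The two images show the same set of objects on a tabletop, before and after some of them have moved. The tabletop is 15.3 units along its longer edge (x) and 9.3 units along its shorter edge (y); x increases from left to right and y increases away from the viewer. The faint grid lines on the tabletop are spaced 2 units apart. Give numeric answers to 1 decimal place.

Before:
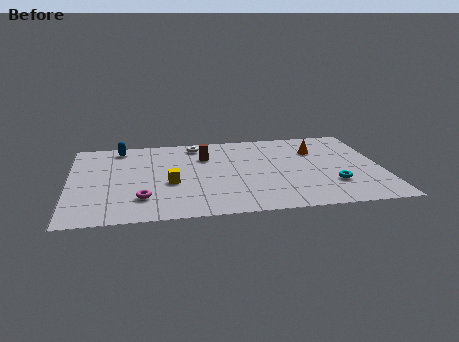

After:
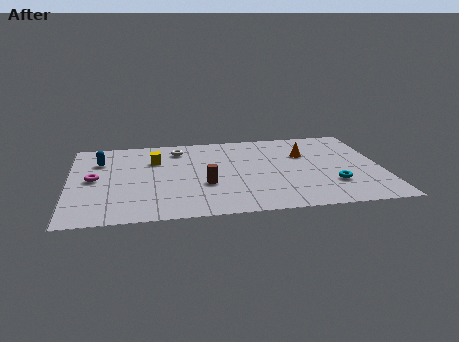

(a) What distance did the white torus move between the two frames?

1.0

From (6.3, 8.0) to (5.4, 7.6), the white torus covered √(0.9² + 0.4²) ≈ 1.0 units.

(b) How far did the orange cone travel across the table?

0.7

The orange cone was near (12.2, 6.6) before and (11.6, 6.2) after, so it travelled √(0.6² + 0.4²) ≈ 0.7 units.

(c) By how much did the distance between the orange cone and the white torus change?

+0.3

The distance was about 6.1 in the first image and 6.4 in the second, so they moved 0.3 units further apart.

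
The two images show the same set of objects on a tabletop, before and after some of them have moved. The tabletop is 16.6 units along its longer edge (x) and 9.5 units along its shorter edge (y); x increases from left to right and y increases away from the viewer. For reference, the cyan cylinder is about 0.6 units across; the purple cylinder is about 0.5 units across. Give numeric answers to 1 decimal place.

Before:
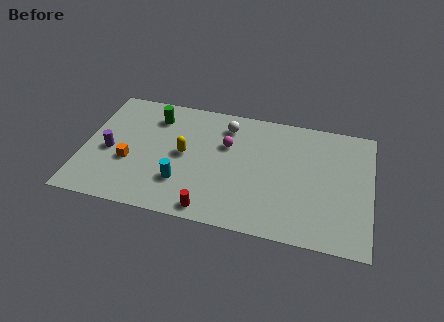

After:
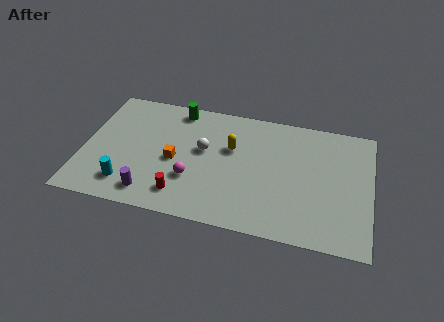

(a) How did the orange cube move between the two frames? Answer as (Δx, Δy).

(2.6, 0.7)

The orange cube started near (2.7, 3.6) and ended near (5.3, 4.3).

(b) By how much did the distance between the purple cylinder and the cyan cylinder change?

-3.1

Before: roughly 4.6 units apart; after: 1.5. That's 3.1 units closer together.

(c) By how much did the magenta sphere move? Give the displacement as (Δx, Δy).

(-1.8, -3.1)

The magenta sphere was at about (8.2, 6.2) and moved to about (6.4, 3.1).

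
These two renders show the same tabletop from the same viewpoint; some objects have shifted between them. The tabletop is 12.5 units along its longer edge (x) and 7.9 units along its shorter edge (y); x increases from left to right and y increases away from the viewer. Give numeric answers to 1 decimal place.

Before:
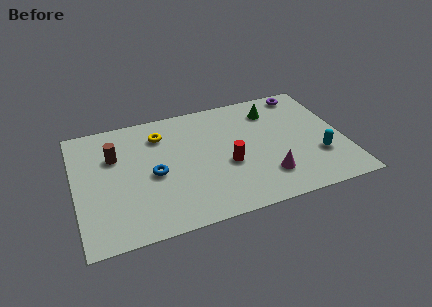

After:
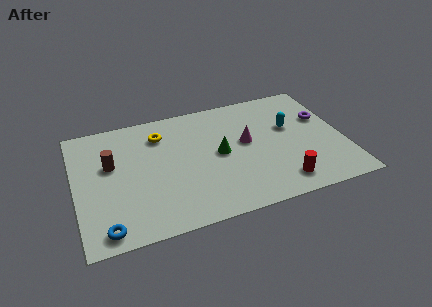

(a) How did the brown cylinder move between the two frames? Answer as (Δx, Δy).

(-0.2, -0.5)

From the two frames, the brown cylinder sits at roughly (1.9, 5.3) before and (1.7, 4.8) after.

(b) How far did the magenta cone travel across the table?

2.6

From (8.7, 1.9) to (8.0, 4.4), the magenta cone covered √(0.7² + 2.5²) ≈ 2.6 units.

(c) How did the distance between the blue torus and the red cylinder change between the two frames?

+4.7

Before: roughly 3.4 units apart; after: 8.1. That's 4.7 units further apart.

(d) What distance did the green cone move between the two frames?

3.5

The green cone was near (9.4, 6.2) before and (6.7, 4.0) after, so it travelled √(2.7² + 2.2²) ≈ 3.5 units.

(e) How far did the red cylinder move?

3.0

From (7.0, 3.2) to (9.3, 1.3), the red cylinder covered √(2.3² + 1.9²) ≈ 3.0 units.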